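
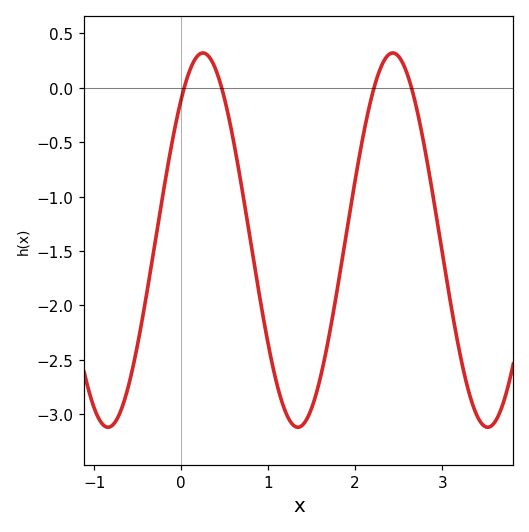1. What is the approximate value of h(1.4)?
-3.1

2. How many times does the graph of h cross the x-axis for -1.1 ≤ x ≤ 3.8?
4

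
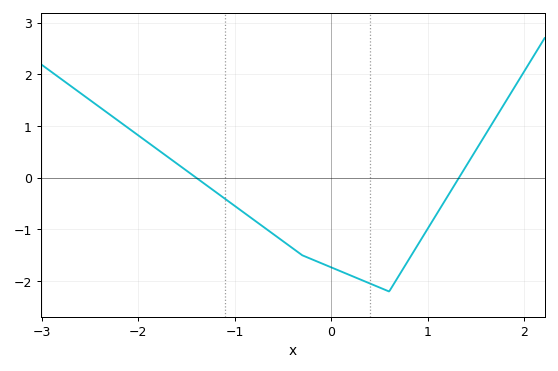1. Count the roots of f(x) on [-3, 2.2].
2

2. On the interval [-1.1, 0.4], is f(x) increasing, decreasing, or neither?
decreasing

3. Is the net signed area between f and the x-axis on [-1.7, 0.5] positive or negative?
negative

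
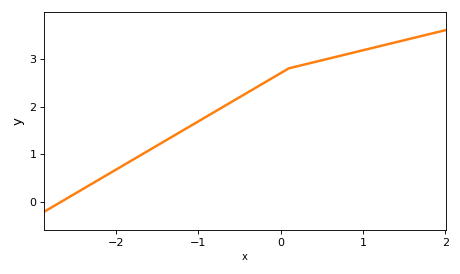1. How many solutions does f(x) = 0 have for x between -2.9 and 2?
1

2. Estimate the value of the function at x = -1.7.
0.981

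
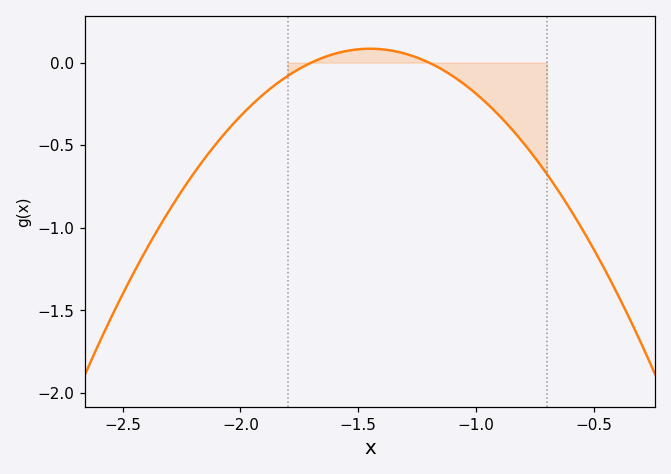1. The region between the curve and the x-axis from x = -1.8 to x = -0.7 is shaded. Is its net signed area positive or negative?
negative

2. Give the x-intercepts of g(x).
-1.7, -1.2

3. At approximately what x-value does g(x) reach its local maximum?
-1.45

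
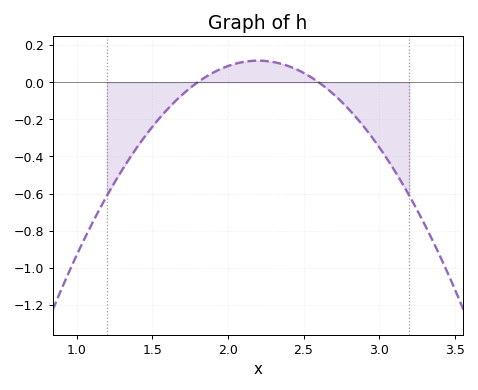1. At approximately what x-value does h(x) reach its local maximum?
2.2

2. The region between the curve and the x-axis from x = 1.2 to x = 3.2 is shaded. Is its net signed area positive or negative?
negative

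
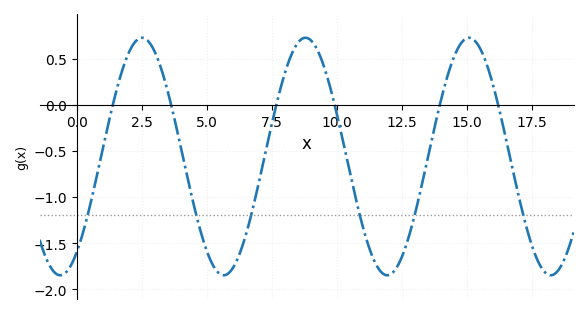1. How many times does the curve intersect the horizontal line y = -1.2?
6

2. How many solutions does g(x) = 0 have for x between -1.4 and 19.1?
6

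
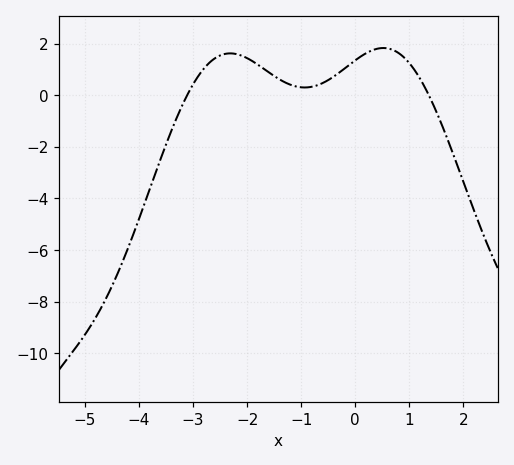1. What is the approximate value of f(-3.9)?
-4.23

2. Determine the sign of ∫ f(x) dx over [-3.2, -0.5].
positive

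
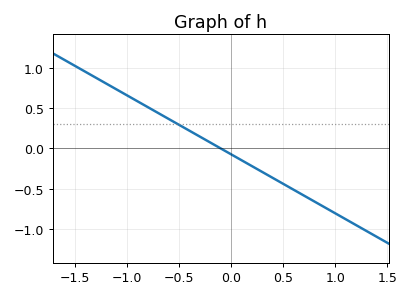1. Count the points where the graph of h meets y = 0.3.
1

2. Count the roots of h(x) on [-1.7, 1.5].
1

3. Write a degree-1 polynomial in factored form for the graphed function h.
y = -0.73(x + 0.1)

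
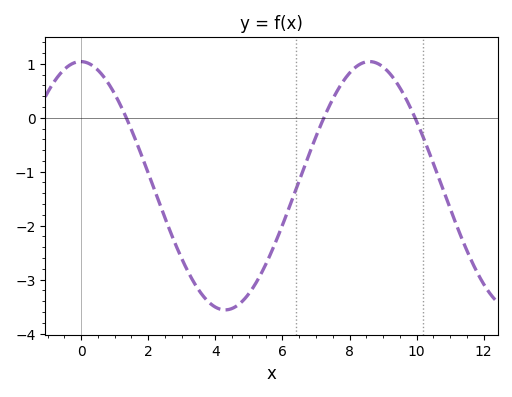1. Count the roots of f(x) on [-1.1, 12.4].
3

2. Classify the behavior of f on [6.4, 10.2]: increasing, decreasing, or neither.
neither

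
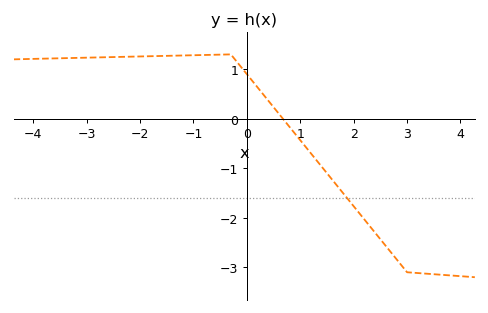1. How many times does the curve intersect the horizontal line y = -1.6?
1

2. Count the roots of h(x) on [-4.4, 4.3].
1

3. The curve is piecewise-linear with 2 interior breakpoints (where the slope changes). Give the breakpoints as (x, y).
(-0.3, 1.3); (3, -3.1)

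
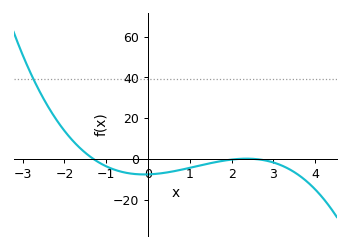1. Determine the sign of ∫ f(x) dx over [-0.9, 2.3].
negative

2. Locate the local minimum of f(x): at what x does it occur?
0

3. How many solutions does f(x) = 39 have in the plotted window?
1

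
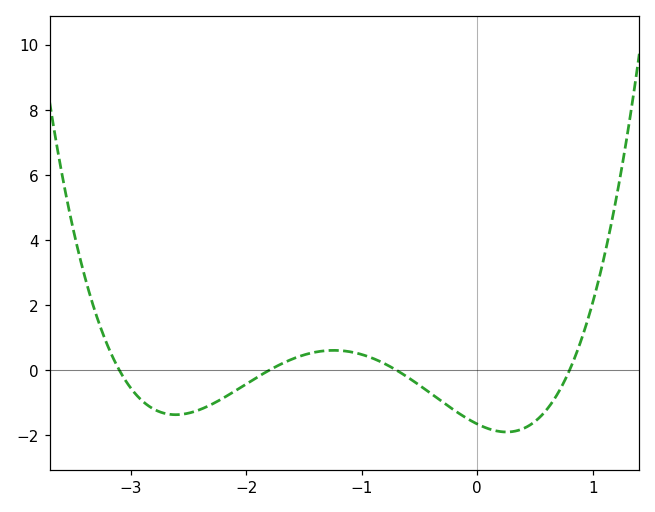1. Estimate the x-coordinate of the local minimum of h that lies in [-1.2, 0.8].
0.3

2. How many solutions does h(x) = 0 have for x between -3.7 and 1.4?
4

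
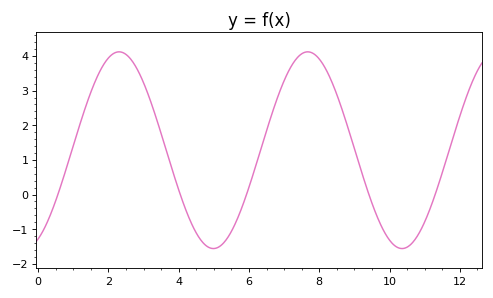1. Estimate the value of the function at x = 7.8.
4.1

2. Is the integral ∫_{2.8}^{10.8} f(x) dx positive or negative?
positive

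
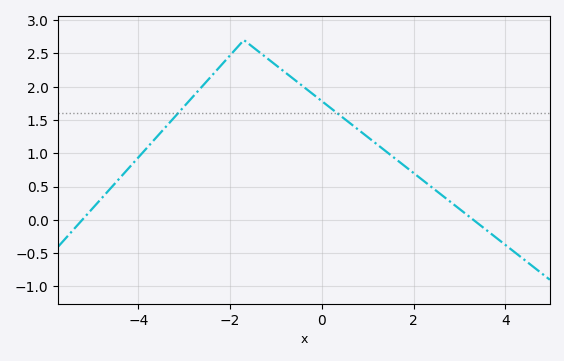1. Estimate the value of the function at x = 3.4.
-0.053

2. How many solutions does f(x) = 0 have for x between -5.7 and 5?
2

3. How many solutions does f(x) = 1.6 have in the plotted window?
2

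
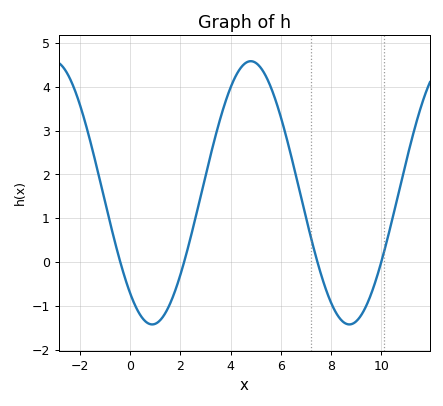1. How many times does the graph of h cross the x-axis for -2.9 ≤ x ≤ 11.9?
4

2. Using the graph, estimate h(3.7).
3.49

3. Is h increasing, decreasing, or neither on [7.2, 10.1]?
neither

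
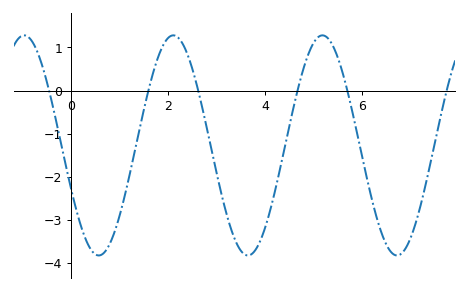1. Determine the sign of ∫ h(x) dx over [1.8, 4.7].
negative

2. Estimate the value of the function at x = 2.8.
-0.9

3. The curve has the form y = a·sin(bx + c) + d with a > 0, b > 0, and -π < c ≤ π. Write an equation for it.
y = 2.55sin(2x - 2.7) - 1.27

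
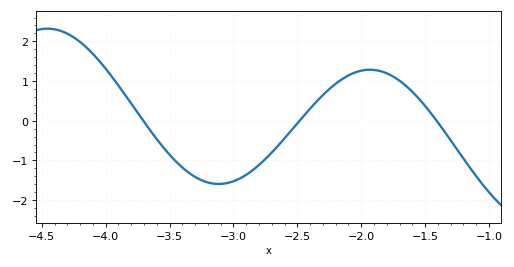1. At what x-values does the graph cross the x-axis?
-3.71, -2.48, -1.41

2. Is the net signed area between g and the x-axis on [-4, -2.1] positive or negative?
negative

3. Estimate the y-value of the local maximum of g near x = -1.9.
1.28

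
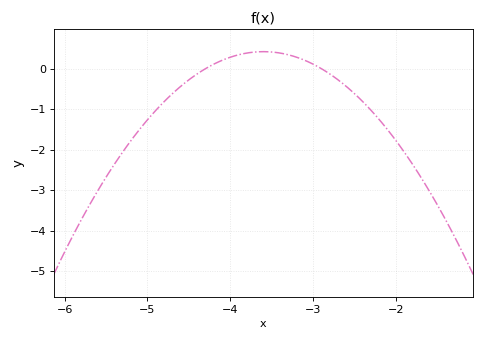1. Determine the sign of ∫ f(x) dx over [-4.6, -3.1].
positive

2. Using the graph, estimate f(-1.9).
-2.1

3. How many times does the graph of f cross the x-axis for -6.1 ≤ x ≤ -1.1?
2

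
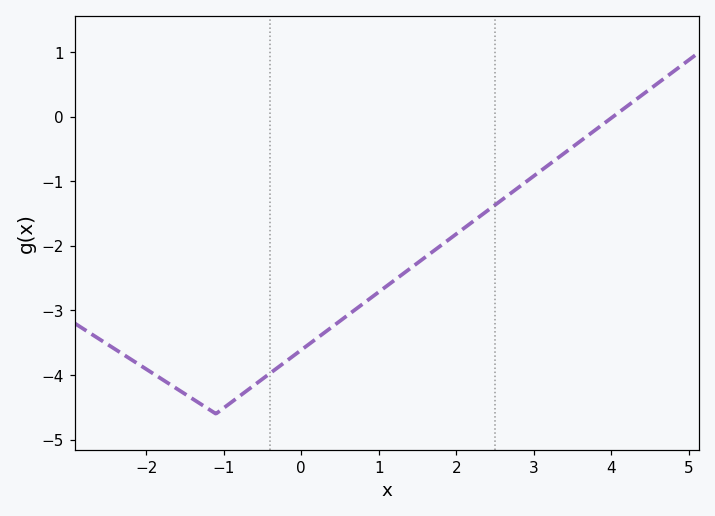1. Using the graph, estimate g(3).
-0.9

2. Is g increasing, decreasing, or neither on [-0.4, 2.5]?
increasing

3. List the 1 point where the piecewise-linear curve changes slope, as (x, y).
(-1.1, -4.6)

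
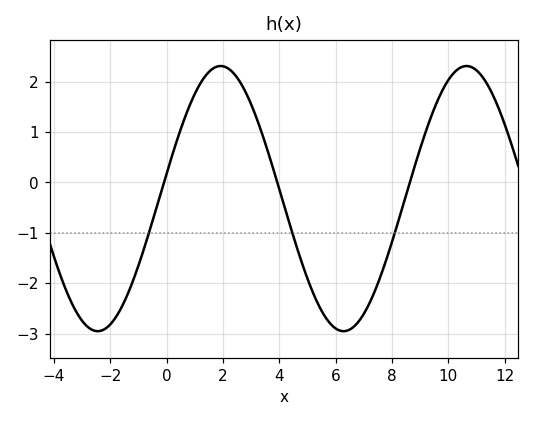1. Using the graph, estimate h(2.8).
1.79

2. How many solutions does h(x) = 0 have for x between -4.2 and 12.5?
3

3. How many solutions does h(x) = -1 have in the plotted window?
3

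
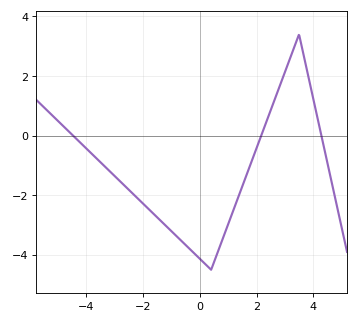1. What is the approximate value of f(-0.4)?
-3.8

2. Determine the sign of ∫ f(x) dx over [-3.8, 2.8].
negative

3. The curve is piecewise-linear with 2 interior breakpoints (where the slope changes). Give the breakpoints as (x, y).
(0.4, -4.5); (3.5, 3.4)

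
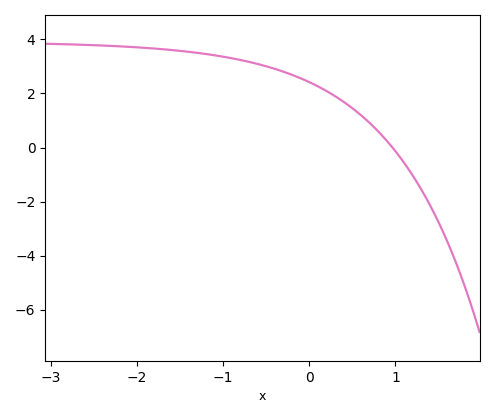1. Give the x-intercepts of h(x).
0.965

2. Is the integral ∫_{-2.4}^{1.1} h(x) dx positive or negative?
positive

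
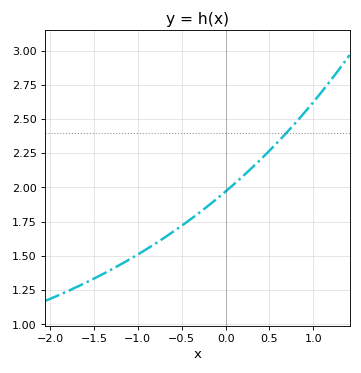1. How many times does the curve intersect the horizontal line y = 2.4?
1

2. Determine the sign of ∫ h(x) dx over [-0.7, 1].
positive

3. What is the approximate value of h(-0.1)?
1.92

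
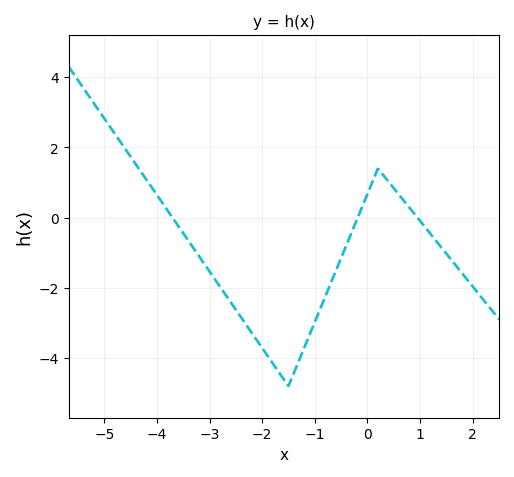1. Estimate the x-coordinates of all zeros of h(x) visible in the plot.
-3.7, -0.184, 0.95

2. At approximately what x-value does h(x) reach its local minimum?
-1.5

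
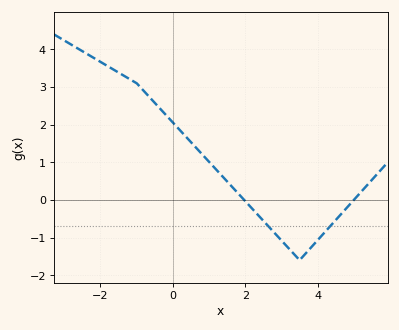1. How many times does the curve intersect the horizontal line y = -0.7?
2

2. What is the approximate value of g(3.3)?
-1.4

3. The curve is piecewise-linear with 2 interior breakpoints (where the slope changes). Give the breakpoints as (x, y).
(-1, 3.1); (3.5, -1.6)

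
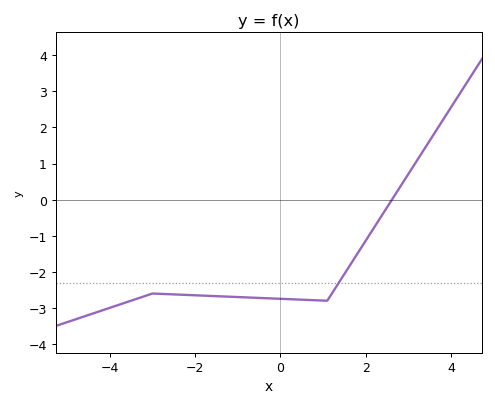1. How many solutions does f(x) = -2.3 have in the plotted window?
1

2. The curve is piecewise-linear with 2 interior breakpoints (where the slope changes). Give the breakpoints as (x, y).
(-3, -2.6); (1.1, -2.8)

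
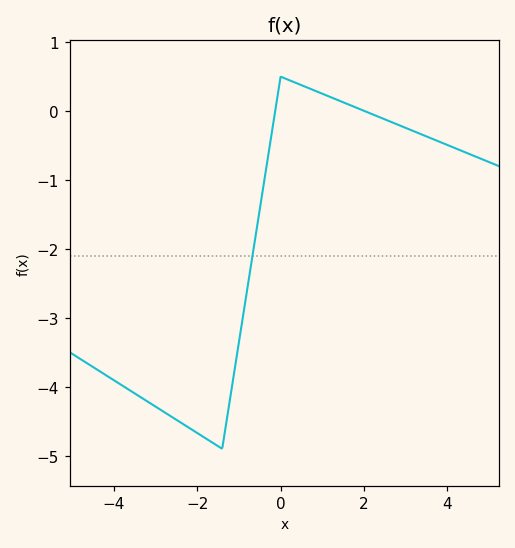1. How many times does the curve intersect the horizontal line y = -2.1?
1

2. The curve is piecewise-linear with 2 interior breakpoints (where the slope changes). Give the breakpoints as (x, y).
(-1.4, -4.9); (0, 0.5)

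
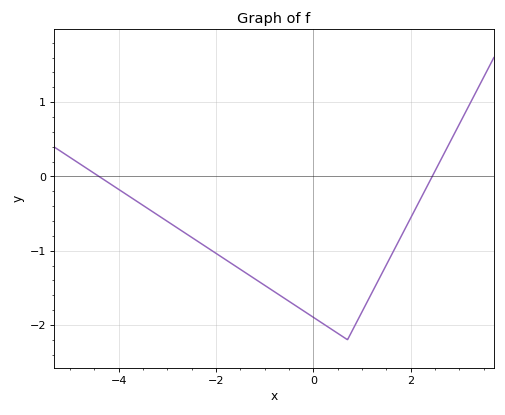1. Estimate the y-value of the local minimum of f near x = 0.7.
-2.2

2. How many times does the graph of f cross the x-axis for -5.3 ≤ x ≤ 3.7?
2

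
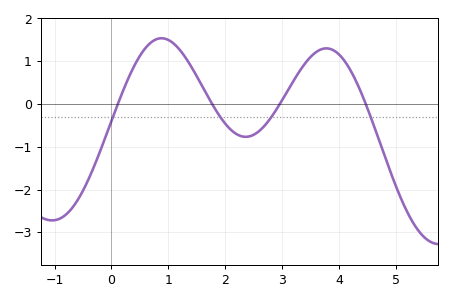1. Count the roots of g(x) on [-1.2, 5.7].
4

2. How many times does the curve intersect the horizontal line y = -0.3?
4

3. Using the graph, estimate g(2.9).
-0.1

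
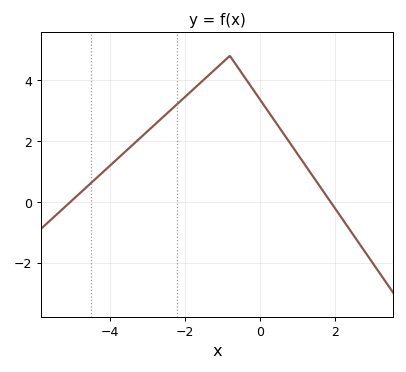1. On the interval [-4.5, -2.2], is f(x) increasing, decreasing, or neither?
increasing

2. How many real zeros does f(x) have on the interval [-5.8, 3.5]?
2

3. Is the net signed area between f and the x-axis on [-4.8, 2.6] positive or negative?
positive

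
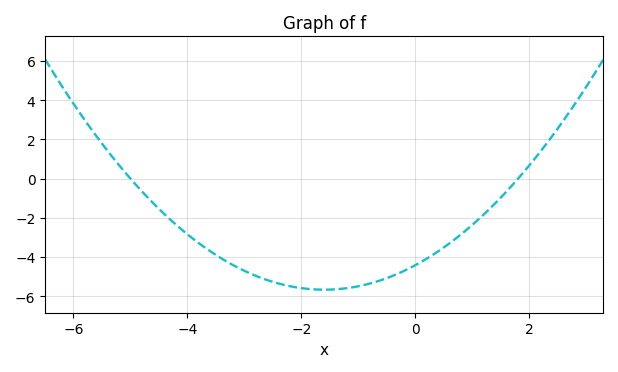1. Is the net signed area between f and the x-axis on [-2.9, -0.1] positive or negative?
negative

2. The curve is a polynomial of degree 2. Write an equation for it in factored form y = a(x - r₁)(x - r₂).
y = 0.49(x + 5)(x - 1.8)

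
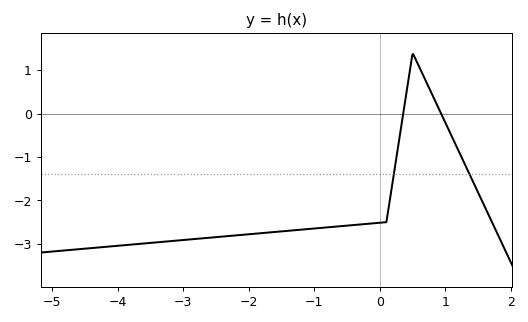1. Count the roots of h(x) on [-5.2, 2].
2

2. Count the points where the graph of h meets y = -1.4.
2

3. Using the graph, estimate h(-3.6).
-3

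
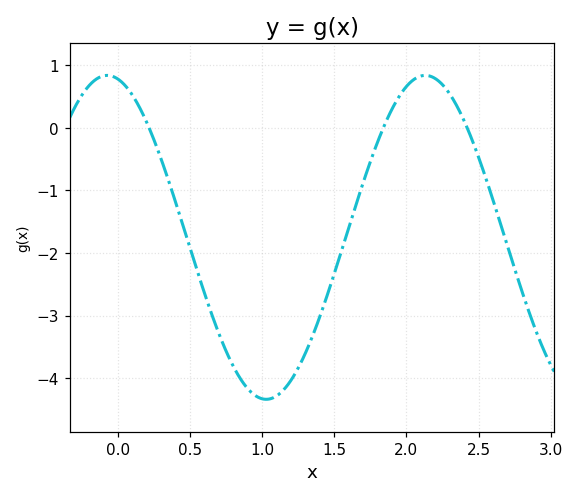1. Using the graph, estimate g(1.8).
-0.2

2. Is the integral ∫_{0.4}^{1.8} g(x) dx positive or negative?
negative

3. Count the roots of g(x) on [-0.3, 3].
3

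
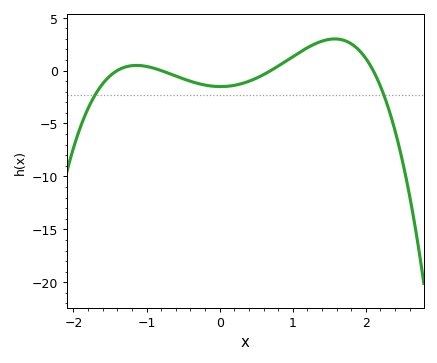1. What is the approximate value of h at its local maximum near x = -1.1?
0.485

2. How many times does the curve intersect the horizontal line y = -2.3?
2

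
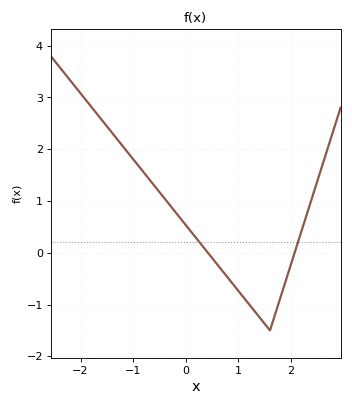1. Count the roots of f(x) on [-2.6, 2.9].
2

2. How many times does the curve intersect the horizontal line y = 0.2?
2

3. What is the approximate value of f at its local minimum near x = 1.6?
-1.5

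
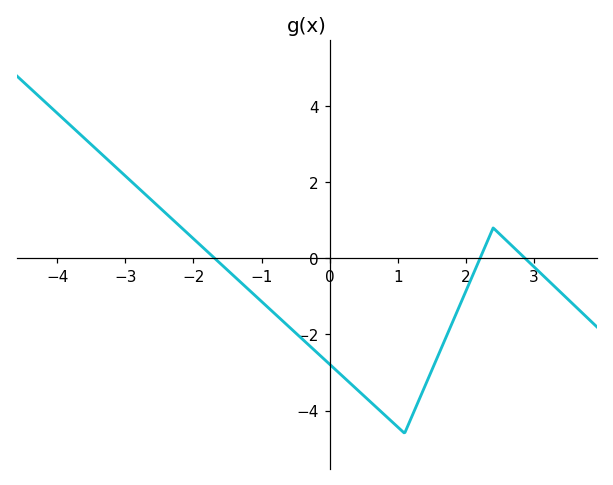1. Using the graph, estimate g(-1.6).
-0.2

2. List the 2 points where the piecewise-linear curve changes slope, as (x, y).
(1.1, -4.6); (2.4, 0.8)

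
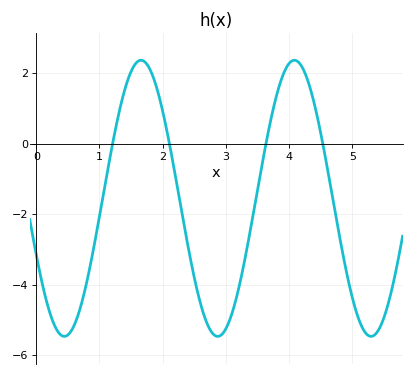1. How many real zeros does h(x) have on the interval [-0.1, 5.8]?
4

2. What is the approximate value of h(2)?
0.92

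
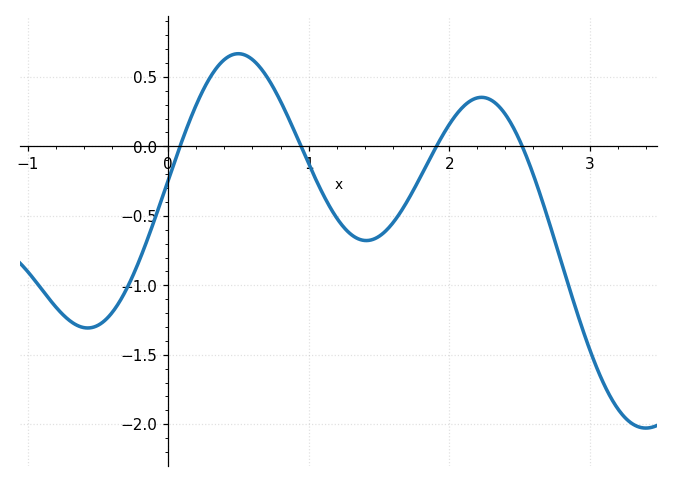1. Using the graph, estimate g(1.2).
-0.5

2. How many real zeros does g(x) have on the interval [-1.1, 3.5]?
4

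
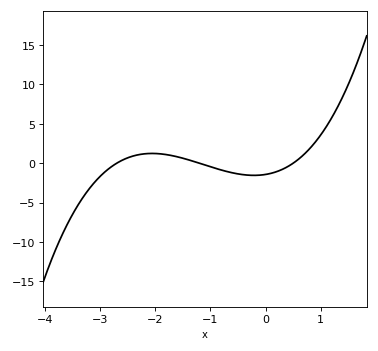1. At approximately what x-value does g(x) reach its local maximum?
-2.1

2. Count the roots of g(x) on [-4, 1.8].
3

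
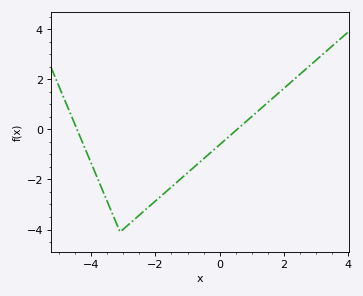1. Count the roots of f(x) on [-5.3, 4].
2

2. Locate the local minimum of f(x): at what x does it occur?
-3.1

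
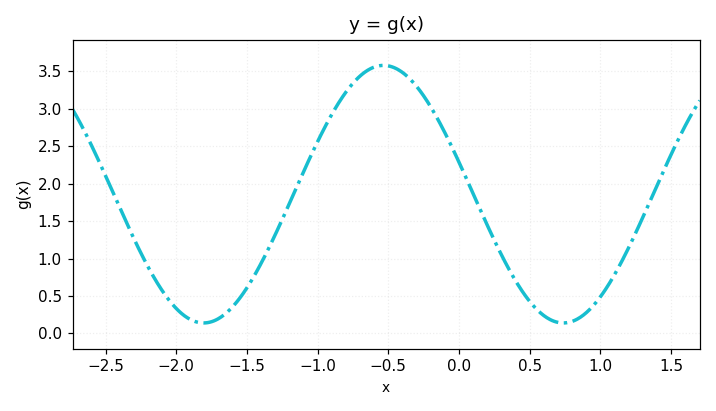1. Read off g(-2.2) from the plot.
0.9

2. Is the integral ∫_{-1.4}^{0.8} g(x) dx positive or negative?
positive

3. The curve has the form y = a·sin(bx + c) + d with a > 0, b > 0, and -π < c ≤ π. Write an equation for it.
y = 1.72sin(2.5x + 2.9) + 1.86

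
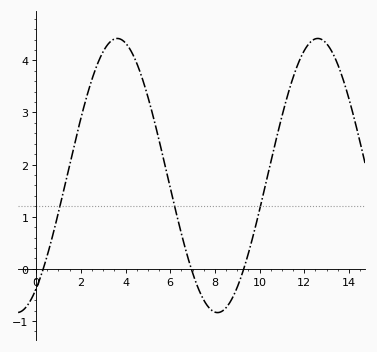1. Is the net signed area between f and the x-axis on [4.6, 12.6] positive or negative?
positive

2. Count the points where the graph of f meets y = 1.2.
3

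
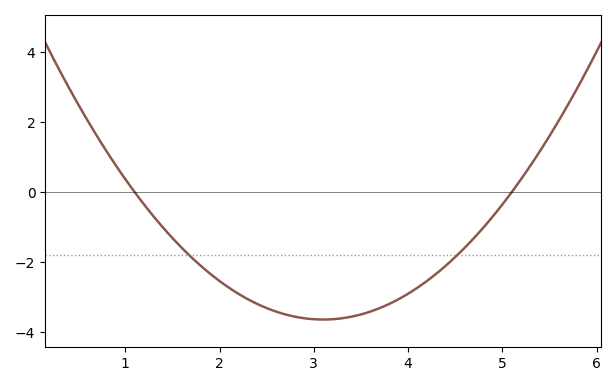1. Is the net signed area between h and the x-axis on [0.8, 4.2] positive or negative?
negative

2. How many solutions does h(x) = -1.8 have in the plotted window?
2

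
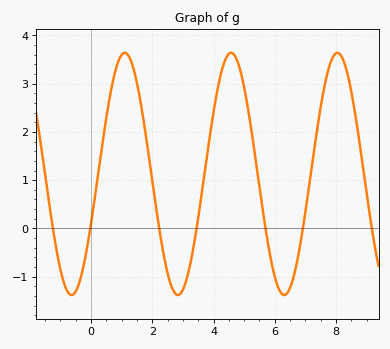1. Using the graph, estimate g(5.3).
1.76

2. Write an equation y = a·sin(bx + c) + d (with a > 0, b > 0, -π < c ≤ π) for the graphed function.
y = 2.51sin(1.81x - 0.422) + 1.13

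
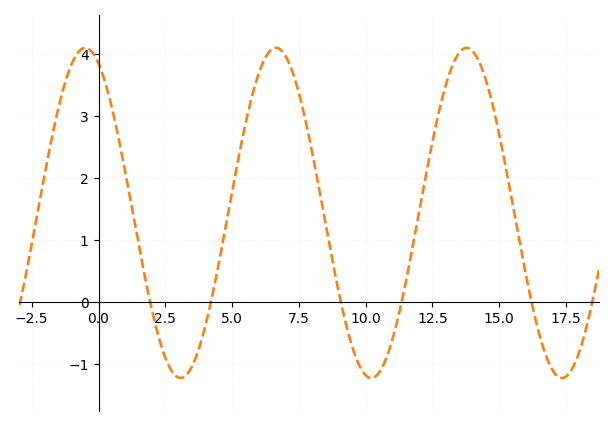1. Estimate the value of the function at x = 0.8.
2.54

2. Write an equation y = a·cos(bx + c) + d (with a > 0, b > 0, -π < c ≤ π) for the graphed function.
y = 2.66cos(0.88x + 0.44) + 1.44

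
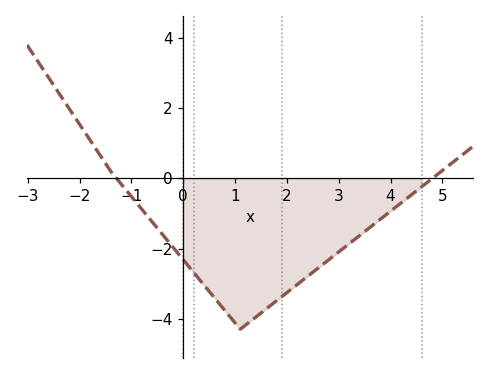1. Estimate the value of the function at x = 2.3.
-2.91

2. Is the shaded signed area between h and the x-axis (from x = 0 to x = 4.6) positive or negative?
negative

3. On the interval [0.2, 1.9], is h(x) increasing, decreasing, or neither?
neither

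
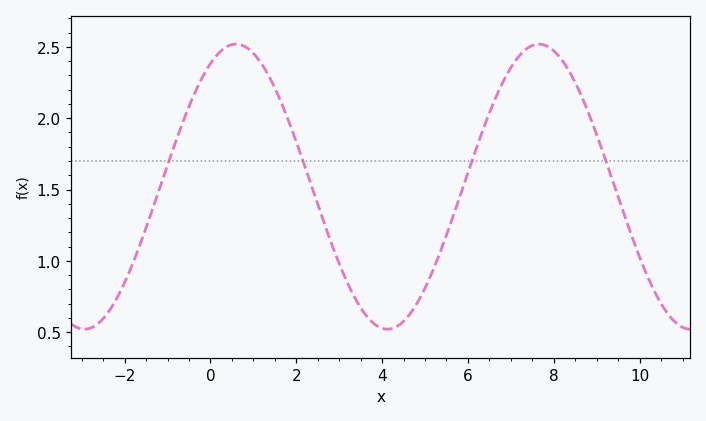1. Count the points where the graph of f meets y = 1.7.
4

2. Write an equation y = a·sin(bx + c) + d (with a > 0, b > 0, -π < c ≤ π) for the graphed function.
y = 1sin(0.89x + 1.04) + 1.52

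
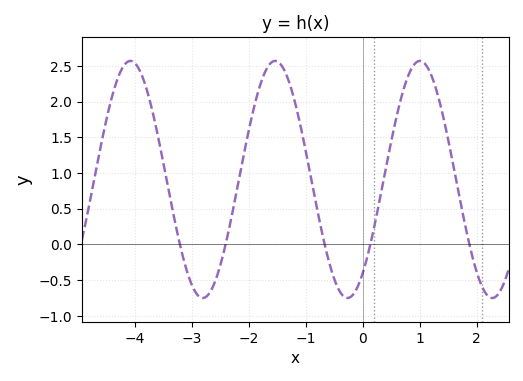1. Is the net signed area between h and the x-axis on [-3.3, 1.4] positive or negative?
positive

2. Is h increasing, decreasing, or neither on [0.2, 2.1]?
neither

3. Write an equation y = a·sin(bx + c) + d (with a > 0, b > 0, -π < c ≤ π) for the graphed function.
y = 1.66sin(2.47x - 0.91) + 0.91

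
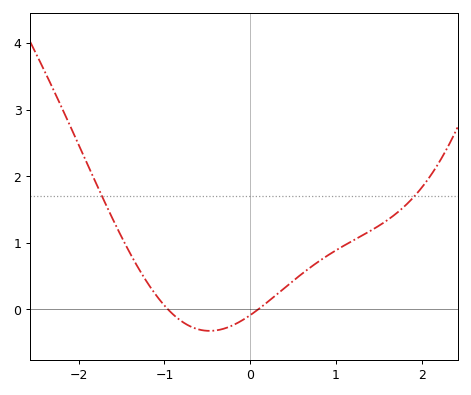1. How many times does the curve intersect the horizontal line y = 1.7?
2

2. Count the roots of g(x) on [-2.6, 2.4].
2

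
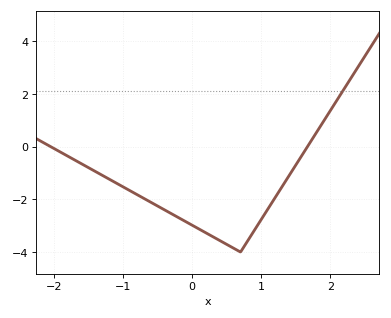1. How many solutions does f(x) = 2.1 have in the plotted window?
1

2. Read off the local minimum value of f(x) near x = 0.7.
-4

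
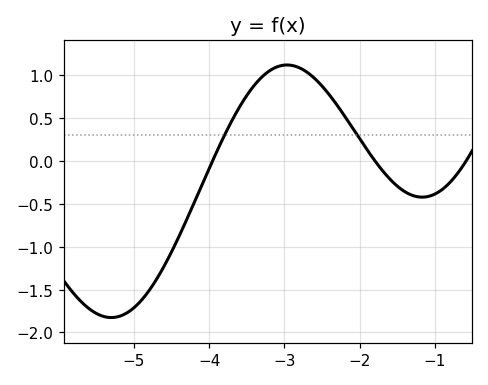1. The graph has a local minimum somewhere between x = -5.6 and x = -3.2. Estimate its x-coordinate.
-5.3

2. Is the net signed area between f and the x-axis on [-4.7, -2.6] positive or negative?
positive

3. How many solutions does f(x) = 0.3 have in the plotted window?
2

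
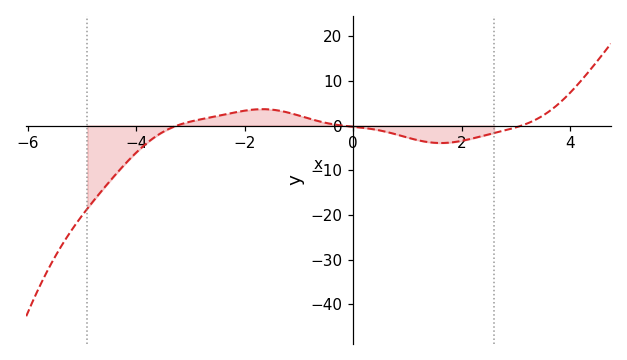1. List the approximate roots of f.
-3.25, -0.207, 3.11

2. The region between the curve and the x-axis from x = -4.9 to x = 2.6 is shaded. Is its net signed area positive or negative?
negative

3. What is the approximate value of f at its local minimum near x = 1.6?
-3.92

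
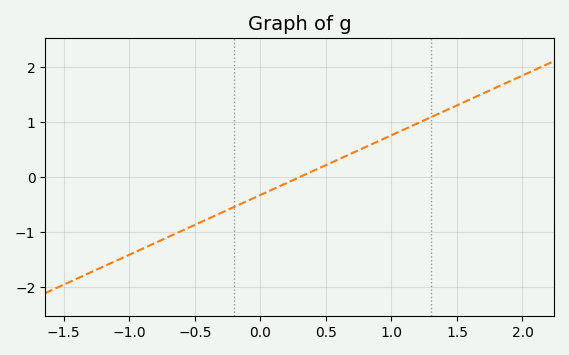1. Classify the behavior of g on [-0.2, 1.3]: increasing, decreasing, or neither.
increasing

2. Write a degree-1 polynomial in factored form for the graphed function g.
y = 1.09(x - 0.3)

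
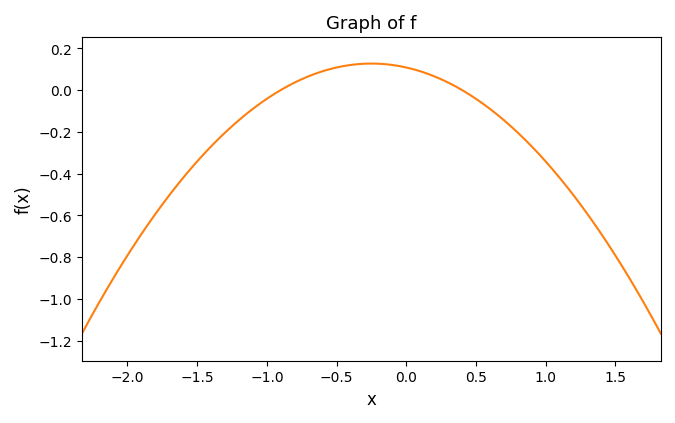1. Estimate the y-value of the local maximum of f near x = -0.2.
0.12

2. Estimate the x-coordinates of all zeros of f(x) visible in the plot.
-0.9, 0.4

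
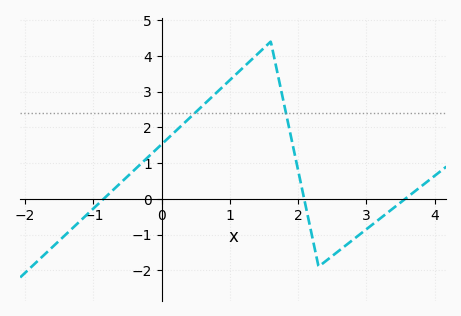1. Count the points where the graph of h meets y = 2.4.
2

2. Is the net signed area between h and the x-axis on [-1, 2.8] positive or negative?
positive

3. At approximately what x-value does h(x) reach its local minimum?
2.3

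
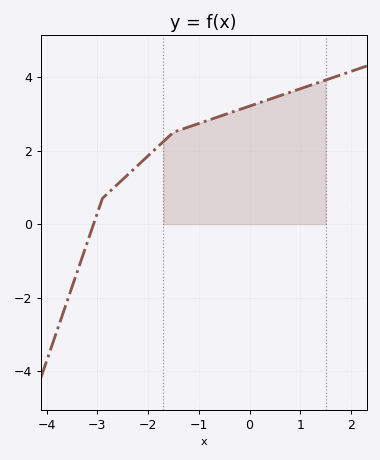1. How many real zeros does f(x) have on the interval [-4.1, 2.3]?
1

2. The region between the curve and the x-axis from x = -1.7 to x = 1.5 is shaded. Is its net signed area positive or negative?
positive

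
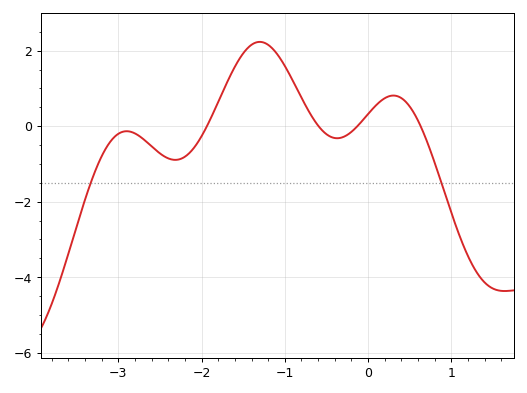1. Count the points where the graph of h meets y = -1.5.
2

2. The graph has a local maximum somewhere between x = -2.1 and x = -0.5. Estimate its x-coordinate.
-1.3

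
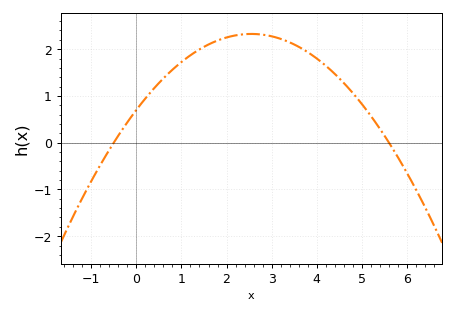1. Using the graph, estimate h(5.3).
0.4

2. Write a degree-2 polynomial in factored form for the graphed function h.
y = -0.25(x + 0.5)(x - 5.6)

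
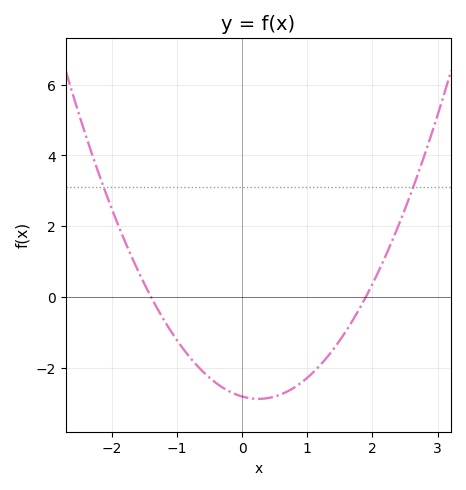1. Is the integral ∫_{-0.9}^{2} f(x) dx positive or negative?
negative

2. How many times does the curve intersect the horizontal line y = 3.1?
2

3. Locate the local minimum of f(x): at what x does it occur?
0.25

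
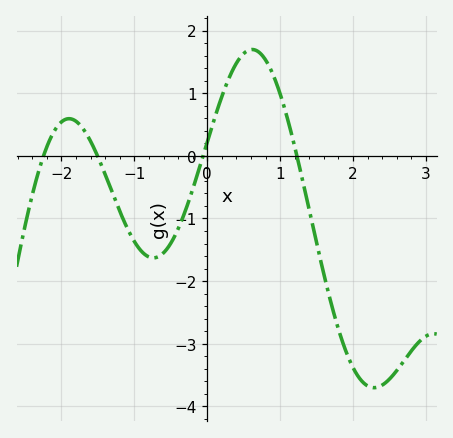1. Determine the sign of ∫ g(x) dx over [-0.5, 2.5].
negative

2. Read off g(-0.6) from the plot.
-1.55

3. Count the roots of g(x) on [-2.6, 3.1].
4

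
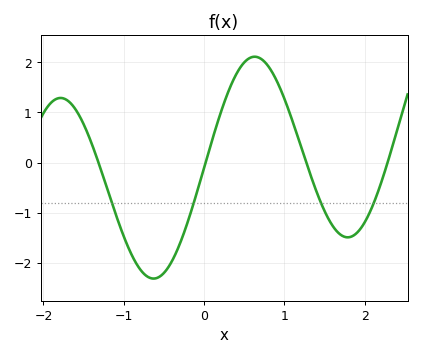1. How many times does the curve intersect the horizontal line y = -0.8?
4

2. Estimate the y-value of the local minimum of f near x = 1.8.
-1.49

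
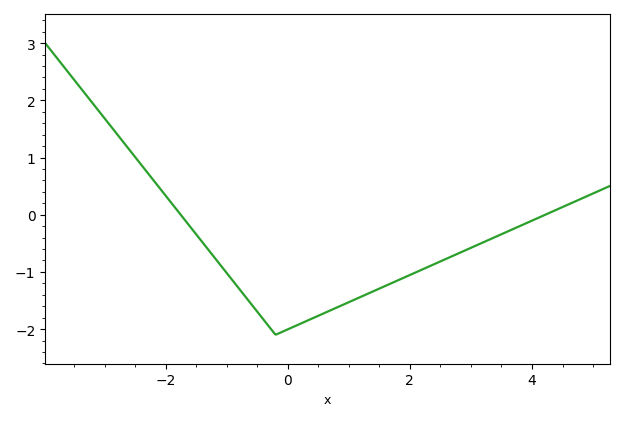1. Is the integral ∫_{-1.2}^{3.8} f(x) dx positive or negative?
negative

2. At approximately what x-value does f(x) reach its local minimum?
-0.2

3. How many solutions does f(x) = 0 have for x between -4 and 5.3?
2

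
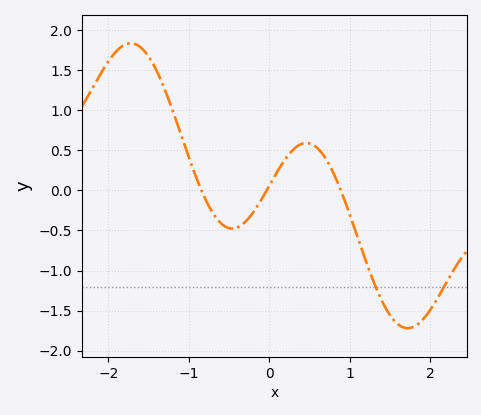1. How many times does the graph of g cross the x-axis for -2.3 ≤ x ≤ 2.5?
3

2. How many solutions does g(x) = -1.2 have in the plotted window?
2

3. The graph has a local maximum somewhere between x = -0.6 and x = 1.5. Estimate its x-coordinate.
0.461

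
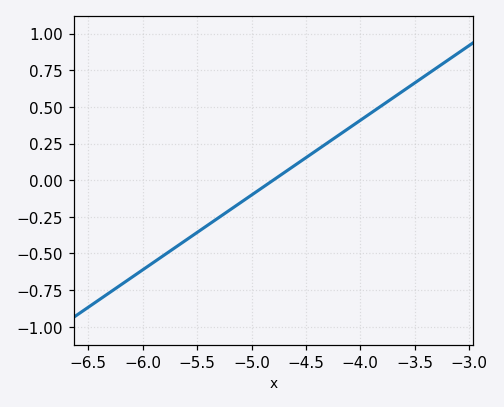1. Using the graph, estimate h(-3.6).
0.6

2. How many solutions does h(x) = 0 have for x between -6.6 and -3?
1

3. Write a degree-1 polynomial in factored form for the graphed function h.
y = 0.51(x + 4.8)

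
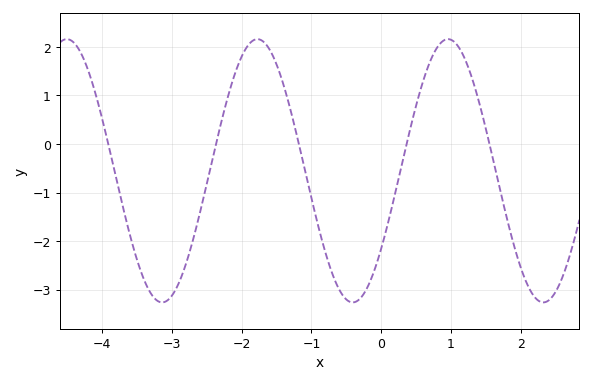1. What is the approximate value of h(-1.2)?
0.1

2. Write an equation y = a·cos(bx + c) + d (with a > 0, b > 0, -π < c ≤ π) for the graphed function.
y = 2.71cos(2.3x - 2.2) - 0.55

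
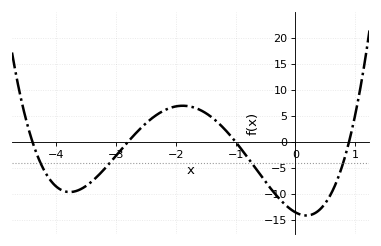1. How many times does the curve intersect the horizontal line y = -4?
4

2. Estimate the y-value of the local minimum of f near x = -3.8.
-9.5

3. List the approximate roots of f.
-4.4, -2.8, -1, 0.9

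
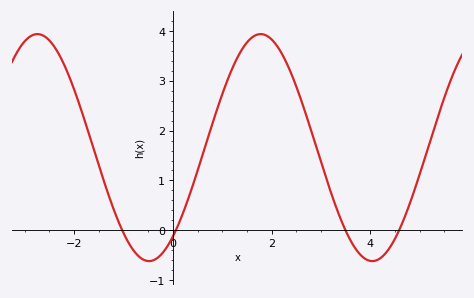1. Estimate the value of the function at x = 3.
1.4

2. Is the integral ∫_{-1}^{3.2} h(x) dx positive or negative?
positive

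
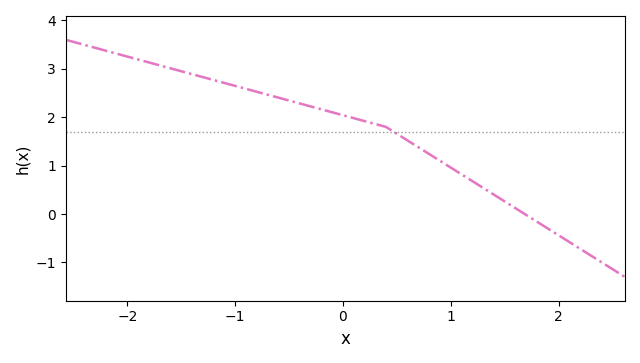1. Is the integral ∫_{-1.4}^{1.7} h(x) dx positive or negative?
positive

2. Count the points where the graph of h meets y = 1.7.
1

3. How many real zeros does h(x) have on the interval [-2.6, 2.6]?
1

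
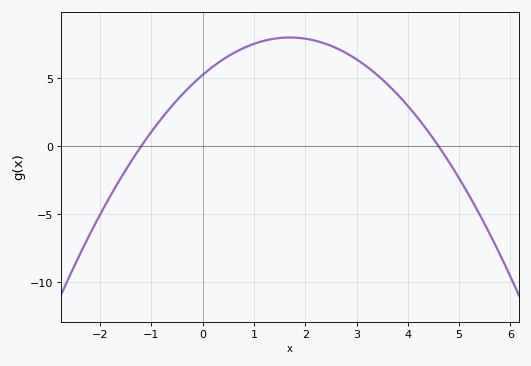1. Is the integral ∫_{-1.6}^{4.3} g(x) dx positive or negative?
positive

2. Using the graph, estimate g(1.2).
8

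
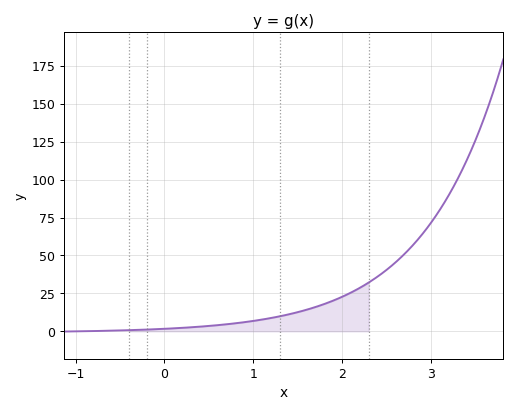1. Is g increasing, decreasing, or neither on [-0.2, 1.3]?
increasing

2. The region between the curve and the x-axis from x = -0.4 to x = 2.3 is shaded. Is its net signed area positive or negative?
positive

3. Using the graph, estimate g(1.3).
9.94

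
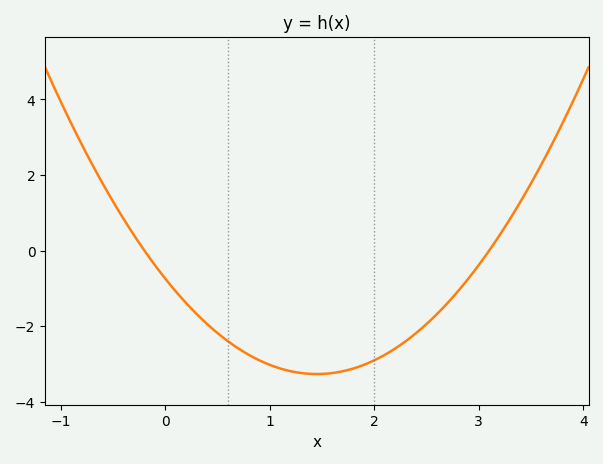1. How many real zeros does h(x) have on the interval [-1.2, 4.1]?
2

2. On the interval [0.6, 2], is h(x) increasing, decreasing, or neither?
neither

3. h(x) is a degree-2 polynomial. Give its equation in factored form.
y = 1.2(x + 0.2)(x - 3.1)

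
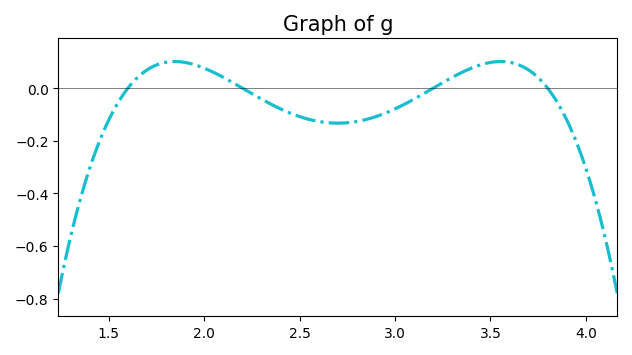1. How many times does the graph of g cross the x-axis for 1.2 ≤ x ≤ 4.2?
4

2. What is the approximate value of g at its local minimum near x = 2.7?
-0.14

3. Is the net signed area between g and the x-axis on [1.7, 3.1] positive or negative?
negative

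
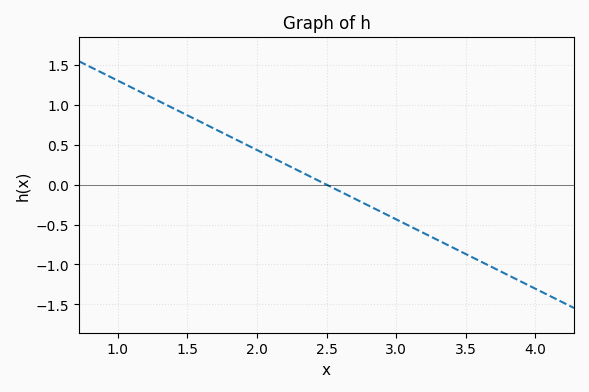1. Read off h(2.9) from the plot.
-0.348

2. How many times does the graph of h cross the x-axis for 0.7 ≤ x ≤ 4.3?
1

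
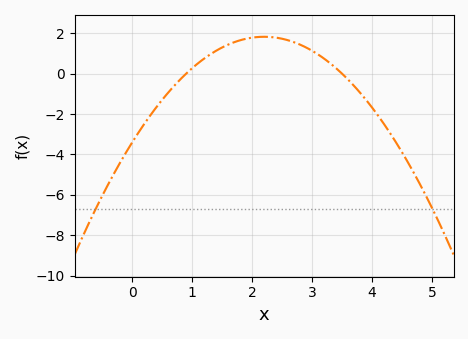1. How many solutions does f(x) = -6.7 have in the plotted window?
2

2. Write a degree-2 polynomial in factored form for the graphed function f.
y = -1.08(x - 0.9)(x - 3.5)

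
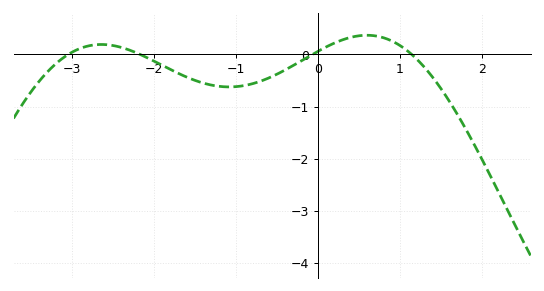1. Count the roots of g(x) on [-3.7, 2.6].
4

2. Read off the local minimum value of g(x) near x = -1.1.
-0.6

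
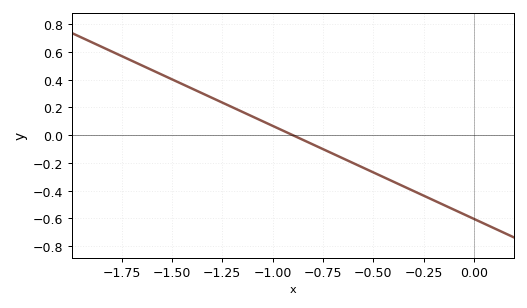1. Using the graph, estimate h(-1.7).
0.536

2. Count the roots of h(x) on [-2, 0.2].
1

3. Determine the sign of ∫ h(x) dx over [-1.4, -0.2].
negative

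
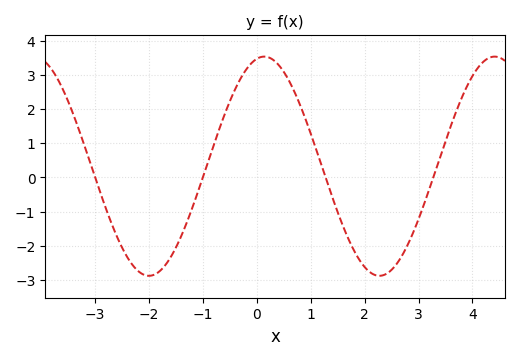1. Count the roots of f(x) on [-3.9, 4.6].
4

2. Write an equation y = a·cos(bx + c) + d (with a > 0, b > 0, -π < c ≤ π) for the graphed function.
y = 3.21cos(1.47x - 0.202) + 0.33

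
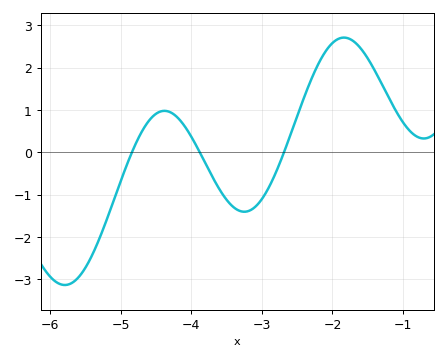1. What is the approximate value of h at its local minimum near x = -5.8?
-3.1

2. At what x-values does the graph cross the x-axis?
-4.8, -3.9, -2.7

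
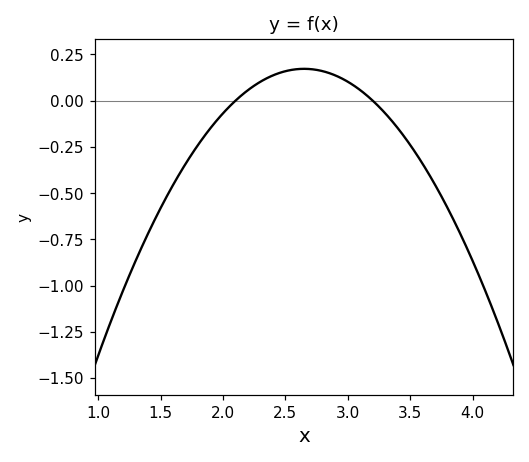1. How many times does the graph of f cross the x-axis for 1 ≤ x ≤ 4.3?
2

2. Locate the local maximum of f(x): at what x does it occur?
2.65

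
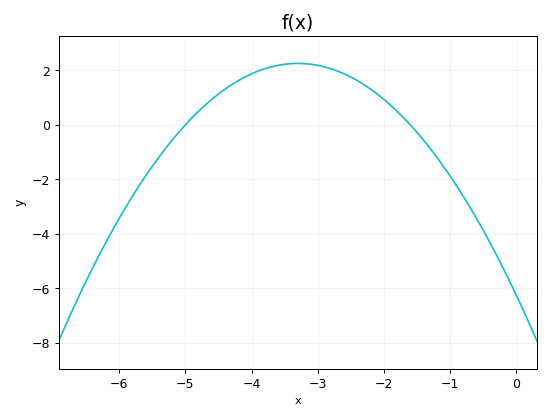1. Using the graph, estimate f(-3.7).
2.13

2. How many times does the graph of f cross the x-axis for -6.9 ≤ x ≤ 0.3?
2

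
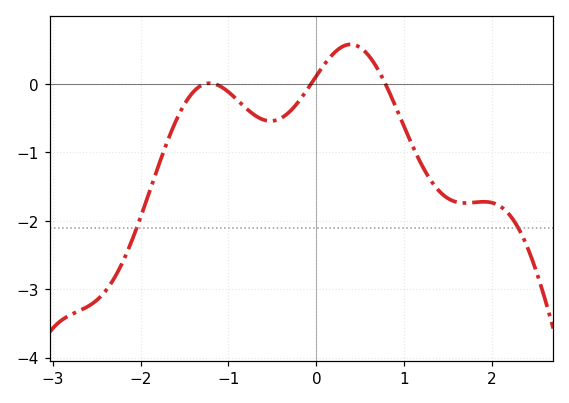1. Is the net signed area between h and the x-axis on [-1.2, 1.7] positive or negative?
negative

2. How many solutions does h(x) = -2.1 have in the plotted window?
2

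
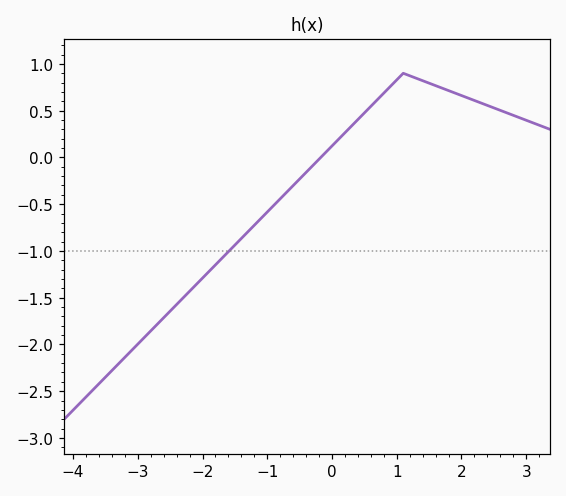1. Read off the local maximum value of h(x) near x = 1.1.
0.9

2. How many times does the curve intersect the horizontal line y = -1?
1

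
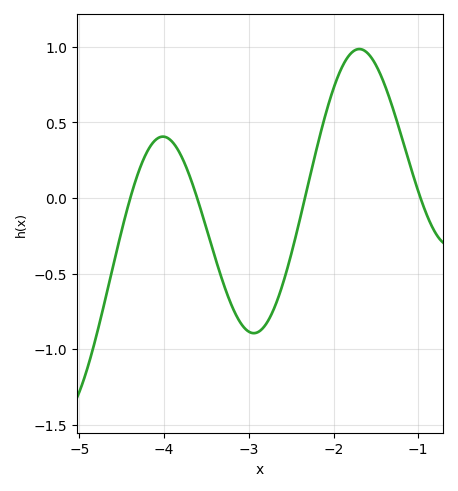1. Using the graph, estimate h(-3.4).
-0.39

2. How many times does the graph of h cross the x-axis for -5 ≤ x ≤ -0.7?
4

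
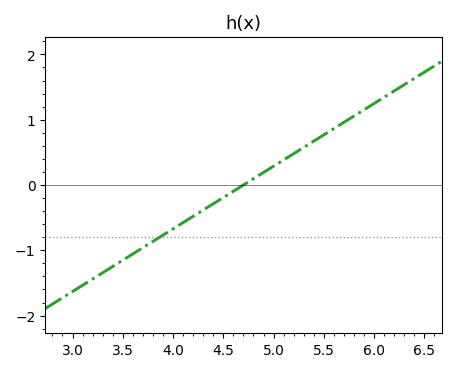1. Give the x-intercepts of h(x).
4.7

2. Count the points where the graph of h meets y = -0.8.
1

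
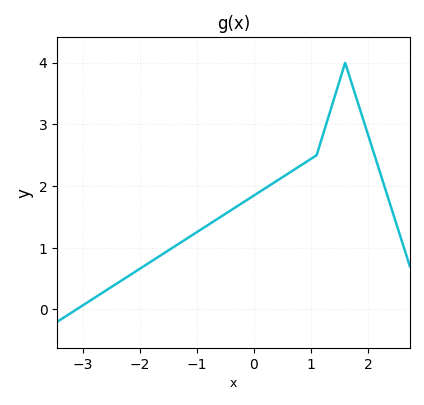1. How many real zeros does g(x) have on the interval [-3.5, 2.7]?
1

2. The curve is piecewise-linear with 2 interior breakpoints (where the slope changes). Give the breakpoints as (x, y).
(1.1, 2.5); (1.6, 4)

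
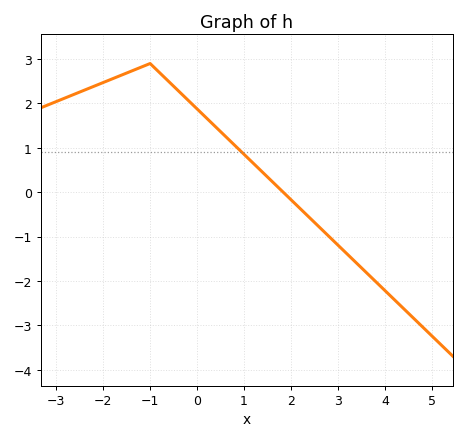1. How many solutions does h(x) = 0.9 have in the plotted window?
1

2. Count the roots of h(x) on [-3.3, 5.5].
1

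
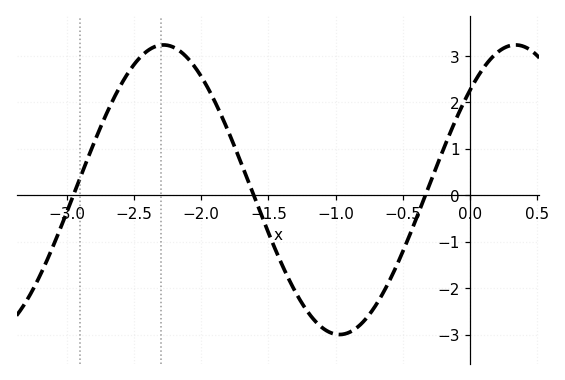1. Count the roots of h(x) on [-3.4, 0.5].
3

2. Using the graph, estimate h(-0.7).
-2.36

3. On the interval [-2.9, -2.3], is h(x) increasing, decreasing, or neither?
increasing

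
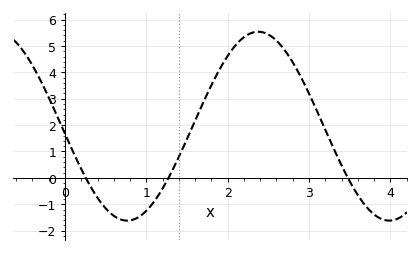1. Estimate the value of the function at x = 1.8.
3.51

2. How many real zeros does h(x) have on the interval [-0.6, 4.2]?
3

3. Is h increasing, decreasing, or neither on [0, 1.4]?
neither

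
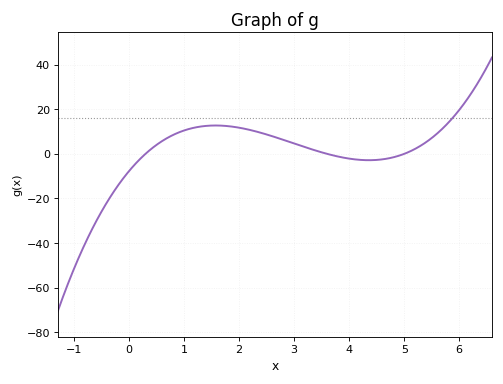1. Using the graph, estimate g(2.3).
10.1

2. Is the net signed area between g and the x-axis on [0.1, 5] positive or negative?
positive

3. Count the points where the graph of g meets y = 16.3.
1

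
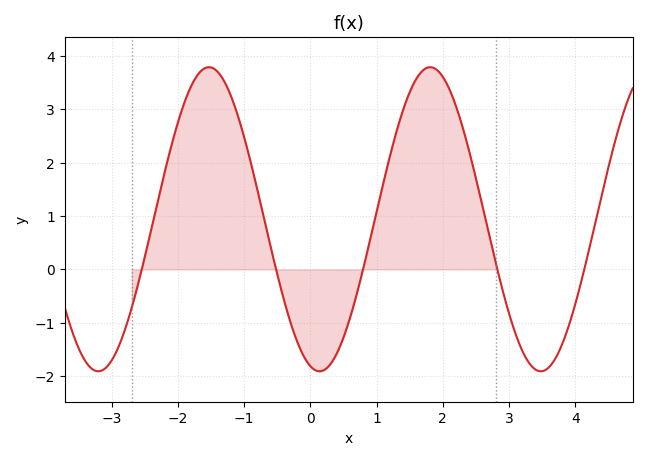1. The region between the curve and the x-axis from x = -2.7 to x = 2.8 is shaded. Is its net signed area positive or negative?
positive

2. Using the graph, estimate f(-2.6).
-0.3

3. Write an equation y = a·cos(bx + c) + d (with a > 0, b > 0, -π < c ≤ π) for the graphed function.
y = 2.85cos(1.9x + 2.9) + 0.94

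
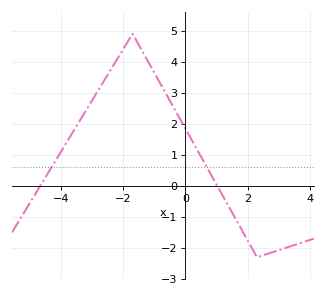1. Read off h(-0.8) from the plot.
3.3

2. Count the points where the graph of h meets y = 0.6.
2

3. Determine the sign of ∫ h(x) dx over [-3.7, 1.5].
positive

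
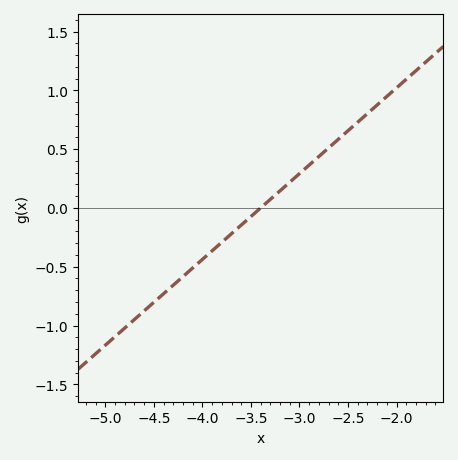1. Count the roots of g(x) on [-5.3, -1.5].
1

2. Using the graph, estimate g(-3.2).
0.15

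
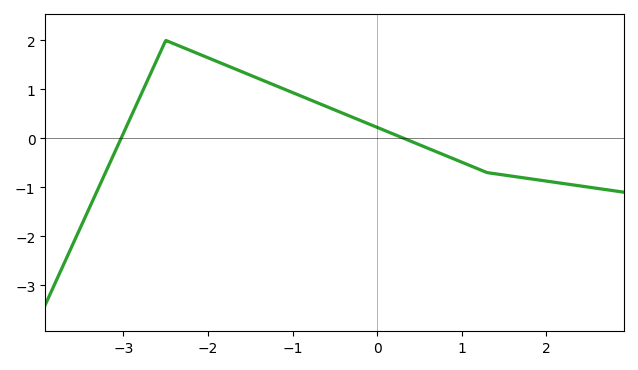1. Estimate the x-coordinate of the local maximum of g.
-2.5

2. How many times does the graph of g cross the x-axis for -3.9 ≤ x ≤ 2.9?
2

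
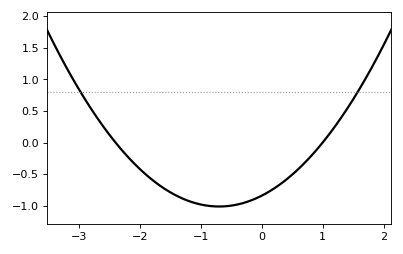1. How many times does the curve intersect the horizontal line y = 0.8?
2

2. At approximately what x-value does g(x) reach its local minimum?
-0.7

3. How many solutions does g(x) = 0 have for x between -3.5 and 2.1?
2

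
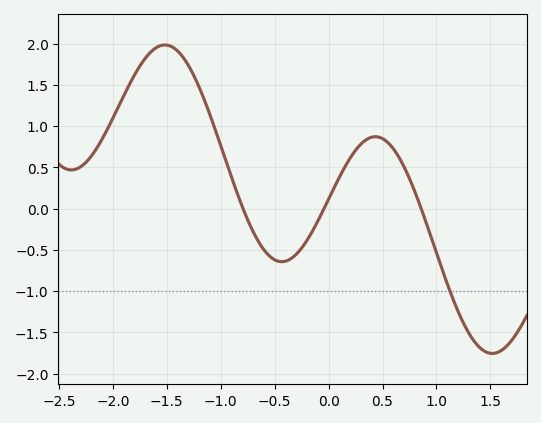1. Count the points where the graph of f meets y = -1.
1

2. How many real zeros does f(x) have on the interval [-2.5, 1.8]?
3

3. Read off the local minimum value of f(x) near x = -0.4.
-0.643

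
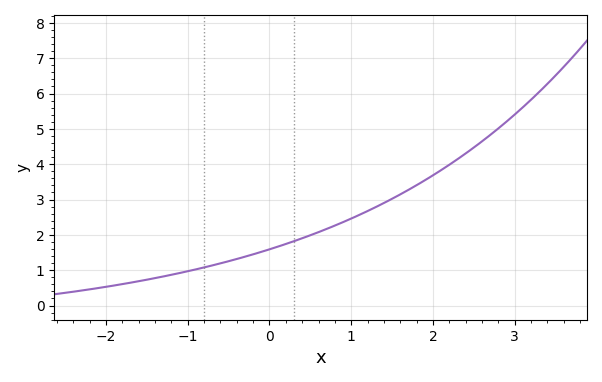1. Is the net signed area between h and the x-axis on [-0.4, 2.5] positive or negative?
positive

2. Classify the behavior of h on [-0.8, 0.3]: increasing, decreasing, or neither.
increasing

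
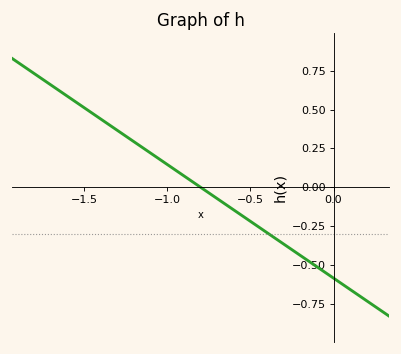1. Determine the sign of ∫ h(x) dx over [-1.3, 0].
negative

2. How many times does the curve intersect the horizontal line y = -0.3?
1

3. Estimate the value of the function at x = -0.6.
-0.146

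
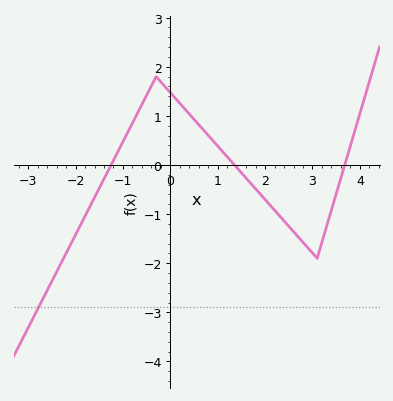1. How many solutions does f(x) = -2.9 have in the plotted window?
1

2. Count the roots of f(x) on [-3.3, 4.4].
3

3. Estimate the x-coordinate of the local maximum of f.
-0.2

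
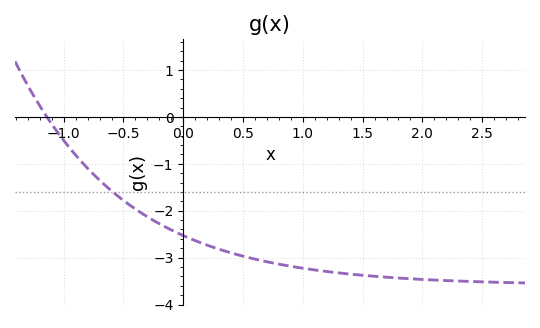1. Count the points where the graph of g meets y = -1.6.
1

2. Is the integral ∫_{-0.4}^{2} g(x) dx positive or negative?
negative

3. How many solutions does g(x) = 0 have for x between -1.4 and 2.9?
1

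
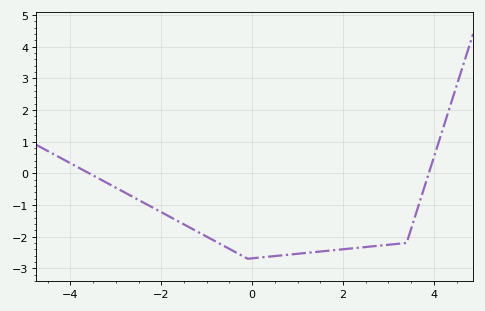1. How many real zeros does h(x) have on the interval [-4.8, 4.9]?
2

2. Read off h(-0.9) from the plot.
-2.08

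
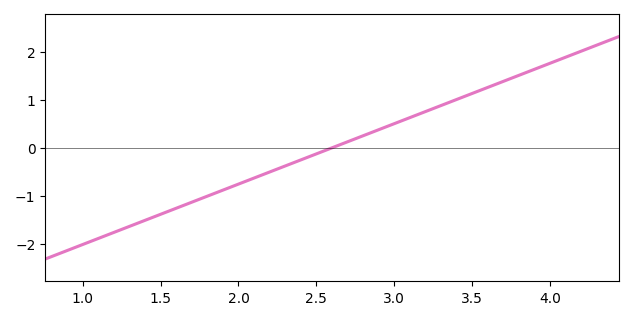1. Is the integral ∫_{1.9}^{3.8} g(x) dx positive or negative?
positive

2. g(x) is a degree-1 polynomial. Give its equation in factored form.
y = 1.26(x - 2.6)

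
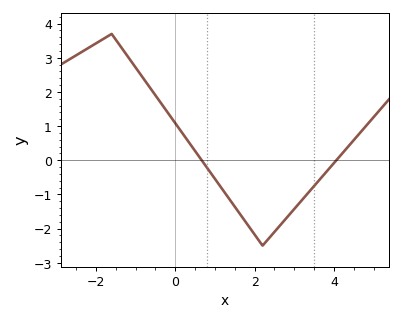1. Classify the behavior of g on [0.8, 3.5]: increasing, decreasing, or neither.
neither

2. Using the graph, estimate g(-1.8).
3.56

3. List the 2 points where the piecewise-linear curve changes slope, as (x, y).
(-1.6, 3.7); (2.2, -2.5)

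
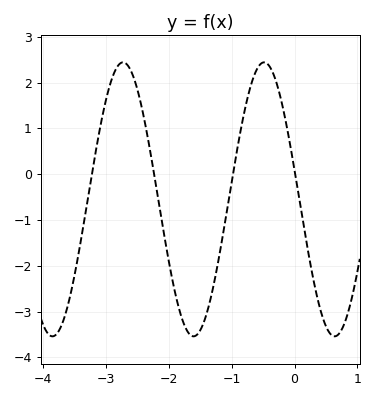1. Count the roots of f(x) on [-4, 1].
4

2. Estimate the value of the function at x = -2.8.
2.38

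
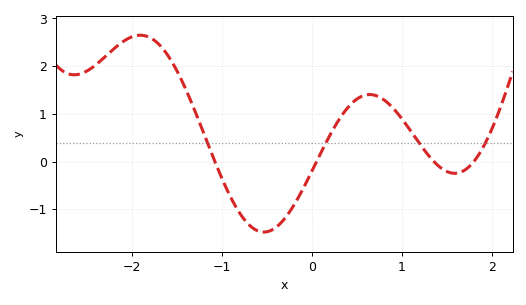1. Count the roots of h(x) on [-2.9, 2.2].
4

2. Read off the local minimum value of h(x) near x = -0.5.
-1.48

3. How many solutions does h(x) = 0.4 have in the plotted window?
4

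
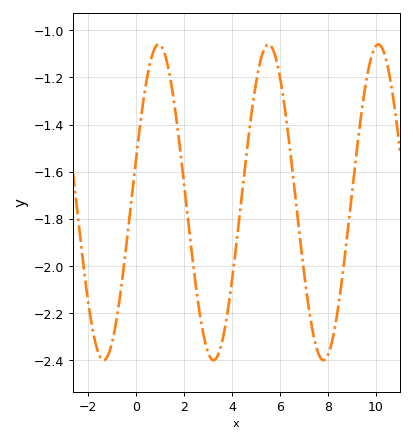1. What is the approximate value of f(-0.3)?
-1.81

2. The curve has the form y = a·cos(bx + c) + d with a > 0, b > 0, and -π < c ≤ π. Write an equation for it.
y = 0.67cos(1.37x - 1.28) - 1.73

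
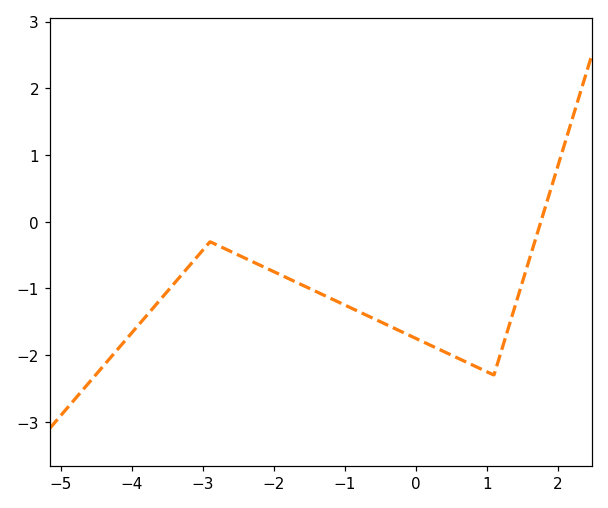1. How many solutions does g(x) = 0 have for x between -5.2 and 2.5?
1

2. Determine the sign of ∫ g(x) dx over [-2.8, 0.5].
negative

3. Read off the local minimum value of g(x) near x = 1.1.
-2.3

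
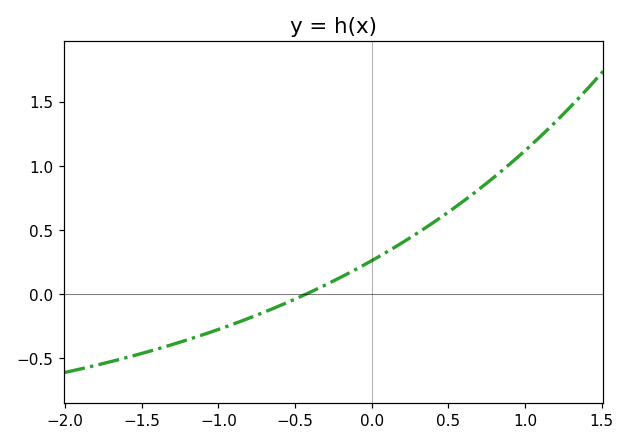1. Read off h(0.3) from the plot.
0.477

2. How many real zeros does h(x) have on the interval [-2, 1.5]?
1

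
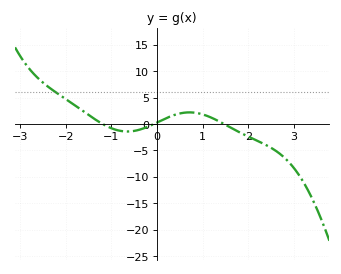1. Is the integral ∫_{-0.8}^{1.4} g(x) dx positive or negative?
positive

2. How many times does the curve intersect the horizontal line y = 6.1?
1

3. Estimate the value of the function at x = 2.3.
-3.5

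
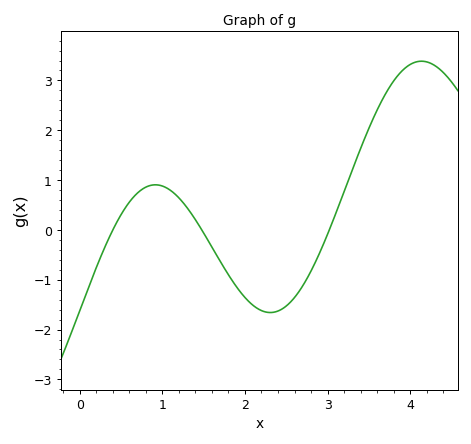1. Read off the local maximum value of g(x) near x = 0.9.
0.9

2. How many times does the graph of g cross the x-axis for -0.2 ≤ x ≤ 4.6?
3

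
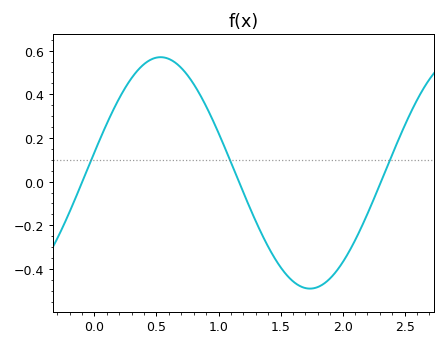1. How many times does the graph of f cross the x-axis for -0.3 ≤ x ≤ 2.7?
3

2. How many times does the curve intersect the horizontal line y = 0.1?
3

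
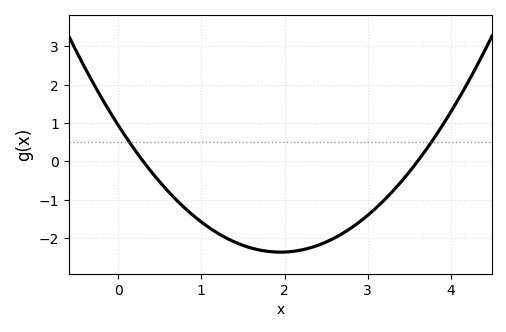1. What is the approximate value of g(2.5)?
-2.1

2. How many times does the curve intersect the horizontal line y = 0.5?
2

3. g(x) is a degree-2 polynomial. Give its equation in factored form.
y = 0.87(x - 0.3)(x - 3.6)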